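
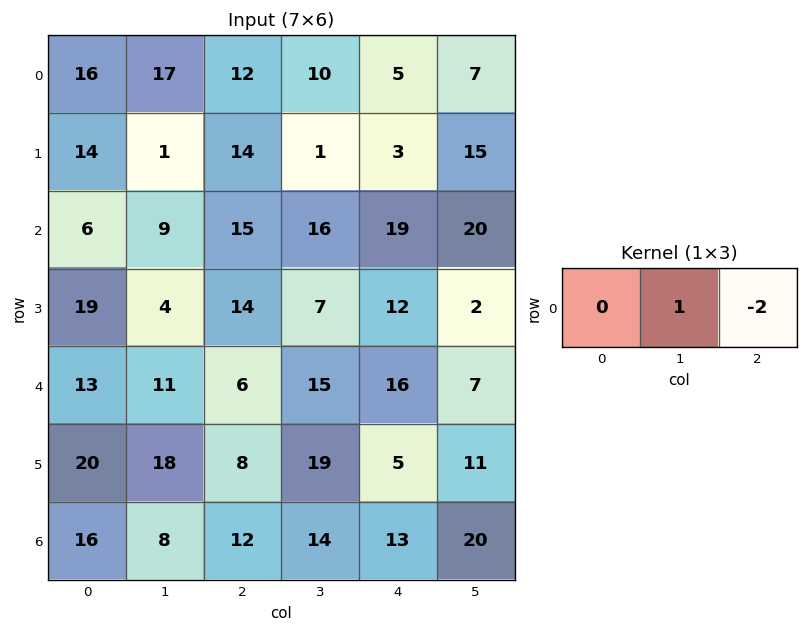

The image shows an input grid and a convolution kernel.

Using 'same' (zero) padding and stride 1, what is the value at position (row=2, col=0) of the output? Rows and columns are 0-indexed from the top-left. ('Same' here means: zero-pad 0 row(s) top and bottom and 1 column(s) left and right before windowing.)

-12

The receptive field on the zero-padded input at this output position is [0 6 9]. Elementwise product with the kernel and sum: 6·1 + 9·-2.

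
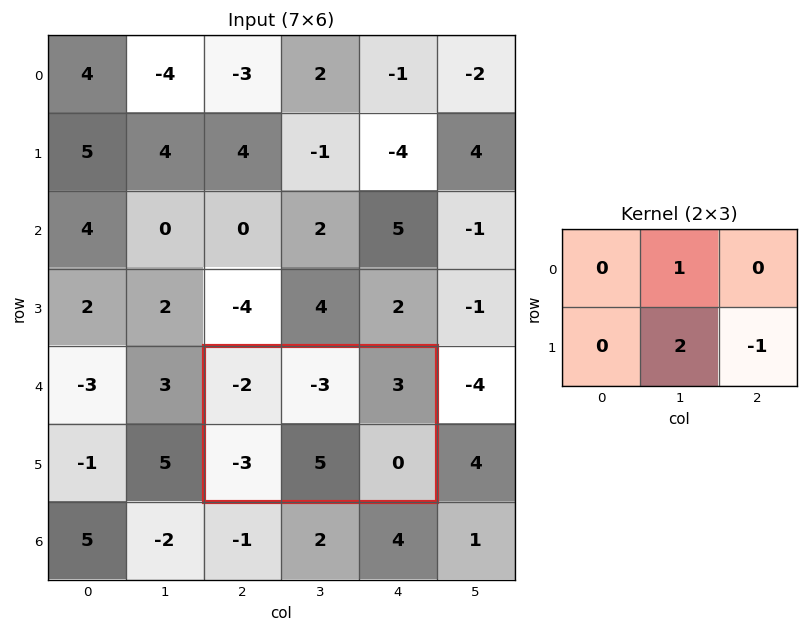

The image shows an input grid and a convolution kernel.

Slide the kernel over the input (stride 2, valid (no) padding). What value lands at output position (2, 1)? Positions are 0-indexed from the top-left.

The receptive field on the input at this output position is [-2 -3 3 / -3 5 0]. Elementwise product with the kernel and sum: -3·1 + 5·2 + 0·-1.

7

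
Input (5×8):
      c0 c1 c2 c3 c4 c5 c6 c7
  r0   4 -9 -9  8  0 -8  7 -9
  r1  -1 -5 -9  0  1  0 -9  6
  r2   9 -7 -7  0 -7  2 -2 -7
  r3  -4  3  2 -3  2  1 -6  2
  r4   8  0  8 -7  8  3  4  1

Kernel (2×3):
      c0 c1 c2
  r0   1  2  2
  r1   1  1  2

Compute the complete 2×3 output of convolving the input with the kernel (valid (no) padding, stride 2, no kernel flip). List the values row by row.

Output[0,0]: The receptive field on the input at this output position is [4 -9 -9 / -1 -5 -9]. Elementwise product with the kernel and sum: 4·1 + -9·2 + -9·2 + -1·1 + -5·1 + -9·2.
Output[0,1]: The receptive field on the input at this output position is [-9 8 0 / -9 0 1]. Elementwise product with the kernel and sum: -9·1 + 8·2 + 0·2 + -9·1 + 0·1 + 1·2.

-56 0 -19
-16 -18 -16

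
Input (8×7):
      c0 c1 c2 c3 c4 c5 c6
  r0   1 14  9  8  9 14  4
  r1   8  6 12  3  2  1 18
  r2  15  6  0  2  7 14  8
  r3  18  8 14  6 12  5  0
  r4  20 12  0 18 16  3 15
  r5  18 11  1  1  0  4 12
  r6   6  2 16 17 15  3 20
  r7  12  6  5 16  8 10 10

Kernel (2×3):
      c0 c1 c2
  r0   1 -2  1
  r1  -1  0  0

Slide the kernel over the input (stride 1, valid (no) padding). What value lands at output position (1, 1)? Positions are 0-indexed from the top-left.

The receptive field on the input at this output position is [6 12 3 / 6 0 2]. Elementwise product with the kernel and sum: 6·1 + 12·-2 + 3·1 + 6·-1.

-21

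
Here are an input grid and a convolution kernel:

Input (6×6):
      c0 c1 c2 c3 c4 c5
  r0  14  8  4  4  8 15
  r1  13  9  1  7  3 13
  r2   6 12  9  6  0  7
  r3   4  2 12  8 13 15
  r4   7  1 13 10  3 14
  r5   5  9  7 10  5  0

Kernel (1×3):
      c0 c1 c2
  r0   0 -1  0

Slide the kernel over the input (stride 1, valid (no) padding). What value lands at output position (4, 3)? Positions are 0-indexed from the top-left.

The receptive field on the input at this output position is [10 3 14]. Elementwise product with the kernel and sum: 3·-1.

-3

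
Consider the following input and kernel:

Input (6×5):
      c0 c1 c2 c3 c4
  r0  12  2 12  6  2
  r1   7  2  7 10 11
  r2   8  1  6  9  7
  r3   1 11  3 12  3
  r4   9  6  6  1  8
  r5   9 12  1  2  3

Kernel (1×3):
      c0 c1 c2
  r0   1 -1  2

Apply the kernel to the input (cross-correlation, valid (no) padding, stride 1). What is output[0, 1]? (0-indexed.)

2

The receptive field on the input at this output position is [2 12 6]. Elementwise product with the kernel and sum: 2·1 + 12·-1 + 6·2.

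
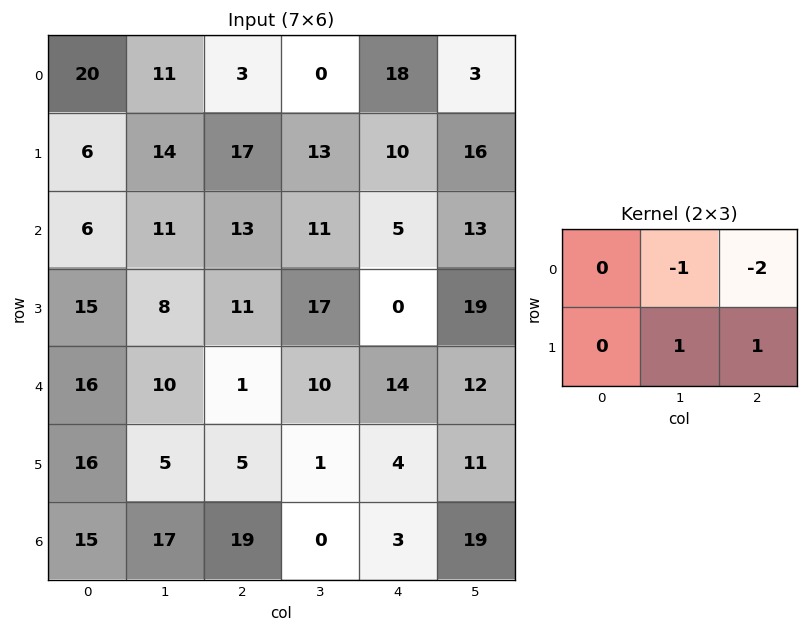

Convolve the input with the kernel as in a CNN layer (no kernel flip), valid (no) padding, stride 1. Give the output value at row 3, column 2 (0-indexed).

7

The receptive field on the input at this output position is [11 17 0 / 1 10 14]. Elementwise product with the kernel and sum: 17·-1 + 0·-2 + 10·1 + 14·1.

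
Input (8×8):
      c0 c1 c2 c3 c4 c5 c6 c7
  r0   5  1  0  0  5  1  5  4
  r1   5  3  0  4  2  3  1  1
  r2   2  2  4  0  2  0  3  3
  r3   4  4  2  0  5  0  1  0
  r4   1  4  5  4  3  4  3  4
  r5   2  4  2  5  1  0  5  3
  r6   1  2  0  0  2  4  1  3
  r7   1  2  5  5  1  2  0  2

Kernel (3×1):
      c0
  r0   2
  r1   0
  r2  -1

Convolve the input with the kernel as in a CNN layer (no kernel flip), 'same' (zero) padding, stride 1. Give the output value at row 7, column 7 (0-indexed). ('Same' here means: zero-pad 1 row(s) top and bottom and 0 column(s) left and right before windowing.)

6

The receptive field on the zero-padded input at this output position is [3 / 2 / 0]. Elementwise product with the kernel and sum: 3·2 + 0·-1.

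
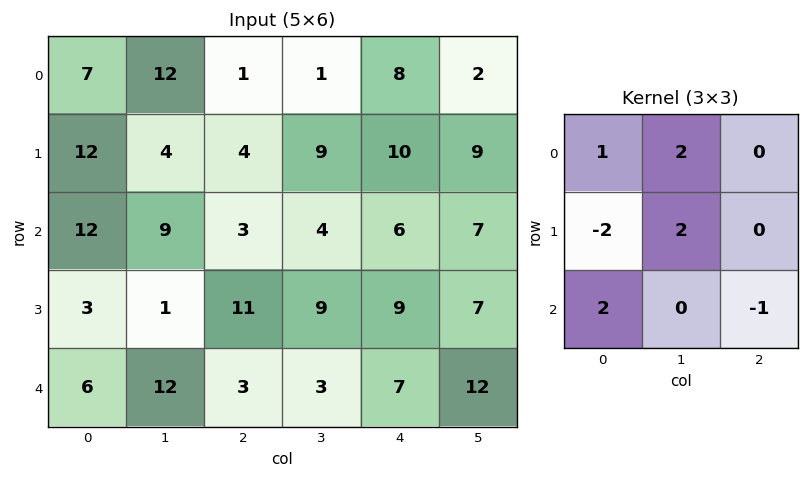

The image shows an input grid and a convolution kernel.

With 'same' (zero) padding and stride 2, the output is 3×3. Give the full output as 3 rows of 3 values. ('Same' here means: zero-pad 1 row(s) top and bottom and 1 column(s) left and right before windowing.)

10 -23 23
47 -7 44
18 5 35

Output[0,0]: The receptive field on the zero-padded input at this output position is [0 0 0 / 0 7 12 / 0 12 4]. Elementwise product with the kernel and sum: 0·1 + 0·2 + 0·-2 + 7·2 + 0·2 + 4·-1.
Output[0,1]: The receptive field on the zero-padded input at this output position is [0 0 0 / 12 1 1 / 4 4 9]. Elementwise product with the kernel and sum: 0·1 + 0·2 + 12·-2 + 1·2 + 4·2 + 9·-1.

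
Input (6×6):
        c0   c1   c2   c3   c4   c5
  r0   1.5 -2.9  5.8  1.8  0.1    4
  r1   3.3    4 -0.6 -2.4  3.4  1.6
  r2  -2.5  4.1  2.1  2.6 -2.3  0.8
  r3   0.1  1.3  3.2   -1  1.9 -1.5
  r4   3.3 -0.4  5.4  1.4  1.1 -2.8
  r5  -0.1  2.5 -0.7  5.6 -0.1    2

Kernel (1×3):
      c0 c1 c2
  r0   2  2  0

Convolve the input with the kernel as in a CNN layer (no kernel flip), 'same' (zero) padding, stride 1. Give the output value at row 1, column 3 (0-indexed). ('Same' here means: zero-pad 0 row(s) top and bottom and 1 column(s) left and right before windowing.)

The receptive field on the zero-padded input at this output position is [-0.6 -2.4 3.4]. Elementwise product with the kernel and sum: -0.6·2 + -2.4·2.

-6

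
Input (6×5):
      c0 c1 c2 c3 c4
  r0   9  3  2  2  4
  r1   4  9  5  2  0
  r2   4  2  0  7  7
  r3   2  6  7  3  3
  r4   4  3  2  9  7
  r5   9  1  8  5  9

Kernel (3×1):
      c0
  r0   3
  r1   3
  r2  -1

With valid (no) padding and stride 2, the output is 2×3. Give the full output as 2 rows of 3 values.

35 21 5
14 19 23

Output[0,0]: The receptive field on the input at this output position is [9 / 4 / 4]. Elementwise product with the kernel and sum: 9·3 + 4·3 + 4·-1.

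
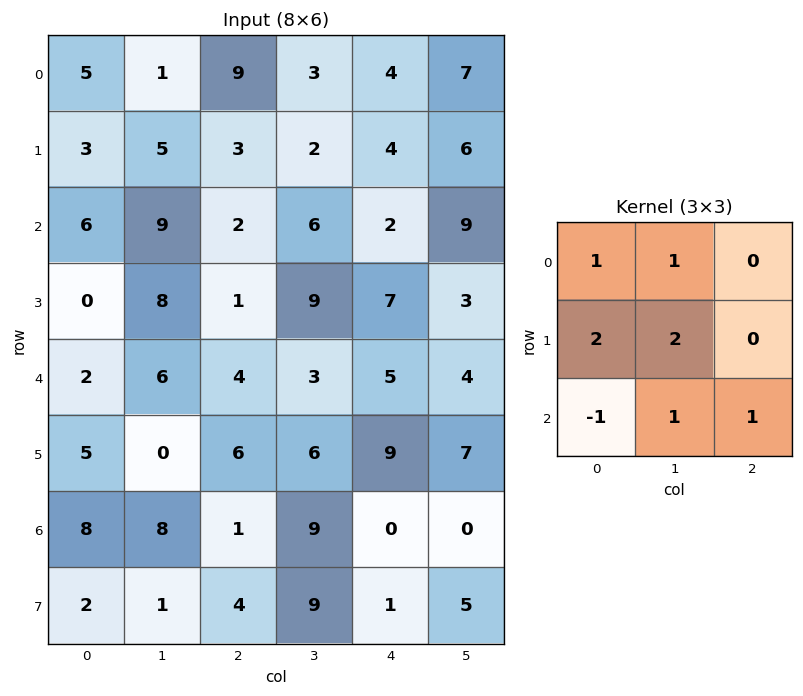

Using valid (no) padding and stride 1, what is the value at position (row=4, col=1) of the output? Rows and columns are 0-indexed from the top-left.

The receptive field on the input at this output position is [6 4 3 / 0 6 6 / 8 1 9]. Elementwise product with the kernel and sum: 6·1 + 4·1 + 0·2 + 6·2 + 8·-1 + 1·1 + 9·1.

24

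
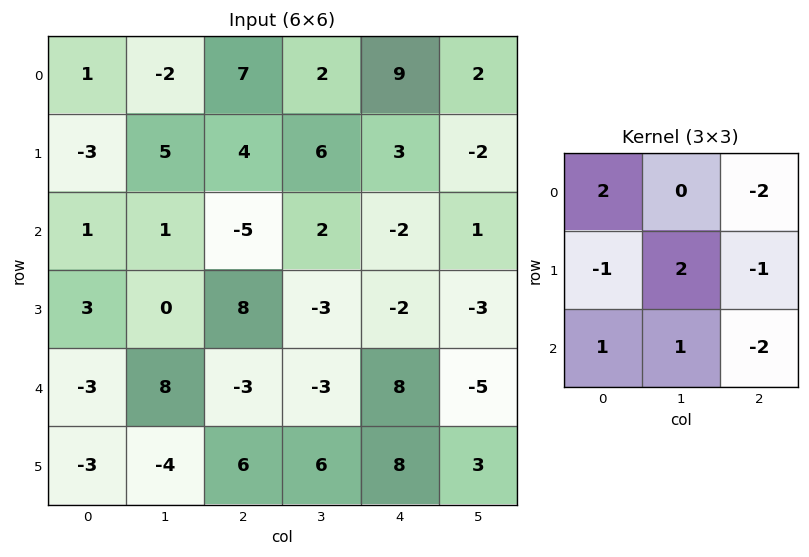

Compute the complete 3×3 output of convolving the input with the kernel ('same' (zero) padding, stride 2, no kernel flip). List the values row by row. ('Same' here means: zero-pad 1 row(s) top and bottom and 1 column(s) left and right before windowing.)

Output[0,0]: The receptive field on the zero-padded input at this output position is [0 0 0 / 0 1 -2 / 0 -3 5]. Elementwise product with the kernel and sum: 0·2 + 0·-2 + 0·-1 + 1·2 + -2·-1 + 0·1 + -3·1 + 5·-2.
Output[0,1]: The receptive field on the zero-padded input at this output position is [0 0 0 / -2 7 2 / 5 4 6]. Elementwise product with the kernel and sum: 0·2 + 0·-2 + -2·-1 + 7·2 + 2·-1 + 5·1 + 4·1 + 6·-2.

-9 11 27
-6 -1 10
-9 -15 32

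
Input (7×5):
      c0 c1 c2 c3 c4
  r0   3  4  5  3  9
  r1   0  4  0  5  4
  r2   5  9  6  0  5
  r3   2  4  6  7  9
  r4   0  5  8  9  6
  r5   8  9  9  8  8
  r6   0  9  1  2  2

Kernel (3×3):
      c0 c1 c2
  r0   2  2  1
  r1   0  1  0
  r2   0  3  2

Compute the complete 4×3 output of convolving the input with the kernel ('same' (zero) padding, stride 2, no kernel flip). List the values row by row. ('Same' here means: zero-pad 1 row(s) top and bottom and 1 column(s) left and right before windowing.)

Output[0,0]: The receptive field on the zero-padded input at this output position is [0 0 0 / 0 3 4 / 0 0 4]. Elementwise product with the kernel and sum: 0·2 + 0·2 + 0·1 + 3·1 + 0·3 + 4·2.
Output[0,1]: The receptive field on the zero-padded input at this output position is [0 0 0 / 4 5 3 / 4 0 5]. Elementwise product with the kernel and sum: 0·2 + 0·2 + 0·1 + 5·1 + 0·3 + 5·2.

11 15 21
23 51 50
50 78 62
25 45 34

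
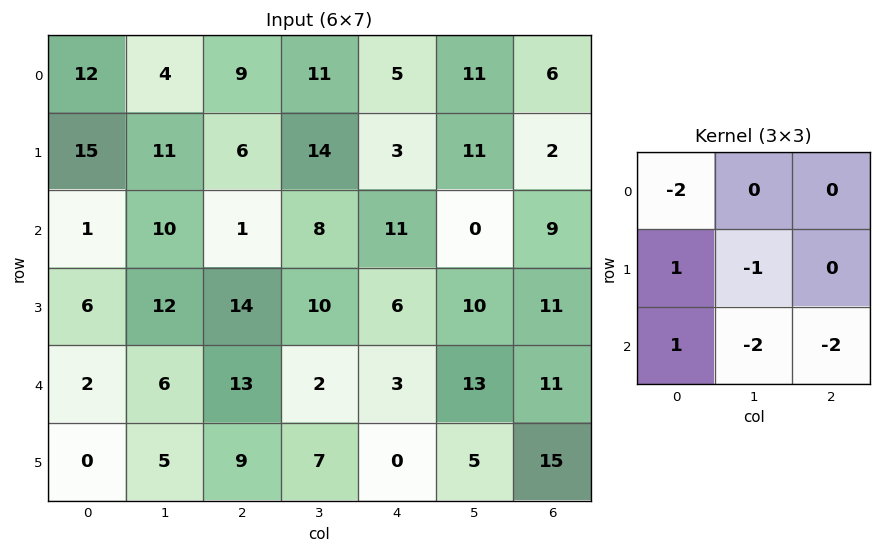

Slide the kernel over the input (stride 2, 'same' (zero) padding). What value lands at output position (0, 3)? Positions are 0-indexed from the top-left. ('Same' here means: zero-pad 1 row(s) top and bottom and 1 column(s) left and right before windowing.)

The receptive field on the zero-padded input at this output position is [0 0 0 / 11 6 0 / 11 2 0]. Elementwise product with the kernel and sum: 0·-2 + 11·1 + 6·-1 + 11·1 + 2·-2 + 0·-2.

12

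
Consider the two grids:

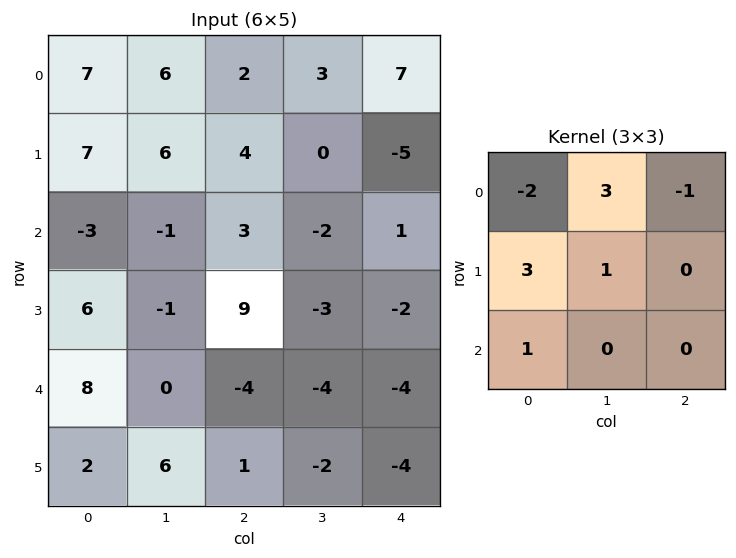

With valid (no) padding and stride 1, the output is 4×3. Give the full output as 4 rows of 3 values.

26 12 13
-4 -1 13
25 19 7
2 34 -40

Output[0,0]: The receptive field on the input at this output position is [7 6 2 / 7 6 4 / -3 -1 3]. Elementwise product with the kernel and sum: 7·-2 + 6·3 + 2·-1 + 7·3 + 6·1 + -3·1.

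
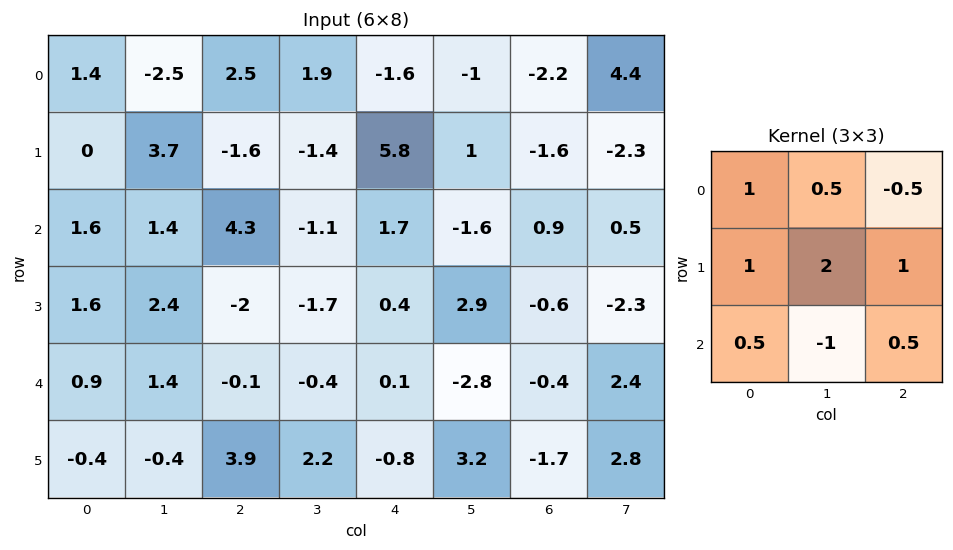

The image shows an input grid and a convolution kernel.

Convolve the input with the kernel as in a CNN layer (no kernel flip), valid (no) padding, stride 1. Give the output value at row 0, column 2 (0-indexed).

The receptive field on the input at this output position is [2.5 1.9 -1.6 / -1.6 -1.4 5.8 / 4.3 -1.1 1.7]. Elementwise product with the kernel and sum: 2.5·1 + 1.9·0.5 + -1.6·-0.5 + -1.6·1 + -1.4·2 + 5.8·1 + 4.3·0.5 + -1.1·-1 + 1.7·0.5.

9.75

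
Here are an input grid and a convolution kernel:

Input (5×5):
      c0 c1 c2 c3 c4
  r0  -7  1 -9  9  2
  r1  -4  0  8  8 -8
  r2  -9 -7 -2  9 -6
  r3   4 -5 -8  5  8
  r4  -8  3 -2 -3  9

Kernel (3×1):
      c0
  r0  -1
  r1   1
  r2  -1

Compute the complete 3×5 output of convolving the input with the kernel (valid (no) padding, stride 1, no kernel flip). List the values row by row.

Output[0,0]: The receptive field on the input at this output position is [-7 / -4 / -9]. Elementwise product with the kernel and sum: -7·-1 + -4·1 + -9·-1.

12 6 19 -10 -4
-9 -2 -2 -4 -6
21 -1 -4 -1 5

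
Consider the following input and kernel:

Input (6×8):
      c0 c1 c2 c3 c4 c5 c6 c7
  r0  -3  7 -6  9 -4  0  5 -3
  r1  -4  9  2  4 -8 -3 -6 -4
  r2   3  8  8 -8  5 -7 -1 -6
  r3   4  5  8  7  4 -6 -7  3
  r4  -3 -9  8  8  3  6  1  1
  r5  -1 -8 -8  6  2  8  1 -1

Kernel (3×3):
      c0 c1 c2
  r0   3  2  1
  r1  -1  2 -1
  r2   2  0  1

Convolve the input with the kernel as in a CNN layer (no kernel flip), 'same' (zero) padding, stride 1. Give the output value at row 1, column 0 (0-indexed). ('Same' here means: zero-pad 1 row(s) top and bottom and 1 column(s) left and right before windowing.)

The receptive field on the zero-padded input at this output position is [0 -3 7 / 0 -4 9 / 0 3 8]. Elementwise product with the kernel and sum: 0·3 + -3·2 + 7·1 + 0·-1 + -4·2 + 9·-1 + 0·2 + 8·1.

-8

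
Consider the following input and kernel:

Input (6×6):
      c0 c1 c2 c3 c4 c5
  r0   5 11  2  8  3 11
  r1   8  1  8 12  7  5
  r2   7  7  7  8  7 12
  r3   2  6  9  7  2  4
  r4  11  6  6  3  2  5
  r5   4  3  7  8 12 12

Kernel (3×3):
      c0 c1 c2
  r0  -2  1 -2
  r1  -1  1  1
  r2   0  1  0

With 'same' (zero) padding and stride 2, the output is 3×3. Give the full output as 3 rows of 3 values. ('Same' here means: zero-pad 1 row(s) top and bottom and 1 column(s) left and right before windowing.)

24 7 13
22 -1 -14
11 -7 -4

Output[0,0]: The receptive field on the zero-padded input at this output position is [0 0 0 / 0 5 11 / 0 8 1]. Elementwise product with the kernel and sum: 0·-2 + 0·1 + 0·-2 + 0·-1 + 5·1 + 11·1 + 8·1.
Output[0,1]: The receptive field on the zero-padded input at this output position is [0 0 0 / 11 2 8 / 1 8 12]. Elementwise product with the kernel and sum: 0·-2 + 0·1 + 0·-2 + 11·-1 + 2·1 + 8·1 + 8·1.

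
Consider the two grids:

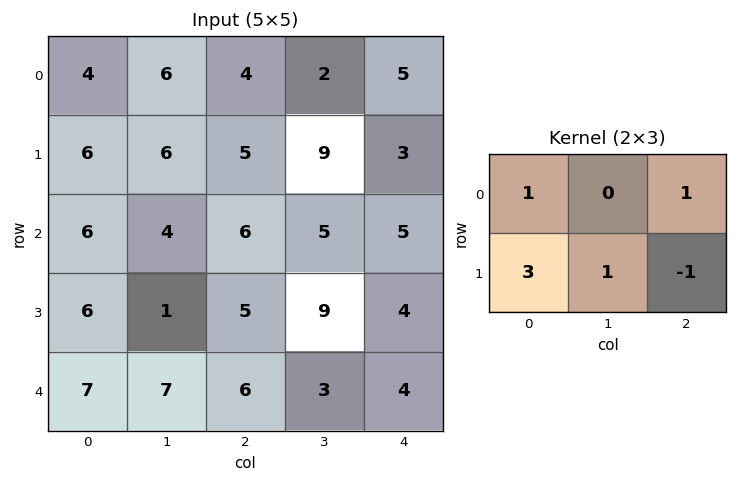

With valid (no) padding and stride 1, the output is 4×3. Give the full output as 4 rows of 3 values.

27 22 30
27 28 26
26 8 31
33 34 26

Output[0,0]: The receptive field on the input at this output position is [4 6 4 / 6 6 5]. Elementwise product with the kernel and sum: 4·1 + 4·1 + 6·3 + 6·1 + 5·-1.
Output[0,1]: The receptive field on the input at this output position is [6 4 2 / 6 5 9]. Elementwise product with the kernel and sum: 6·1 + 2·1 + 6·3 + 5·1 + 9·-1.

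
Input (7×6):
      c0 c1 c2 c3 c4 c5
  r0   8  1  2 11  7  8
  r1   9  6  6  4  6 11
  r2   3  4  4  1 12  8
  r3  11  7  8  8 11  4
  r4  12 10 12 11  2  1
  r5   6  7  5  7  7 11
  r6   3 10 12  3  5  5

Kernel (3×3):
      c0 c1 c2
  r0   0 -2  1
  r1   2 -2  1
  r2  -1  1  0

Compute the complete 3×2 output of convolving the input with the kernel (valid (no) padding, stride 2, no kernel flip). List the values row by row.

Output[0,0]: The receptive field on the input at this output position is [8 1 2 / 9 6 6 / 3 4 4]. Elementwise product with the kernel and sum: 1·-2 + 2·1 + 9·2 + 6·-2 + 6·1 + 3·-1 + 4·1.
Output[0,1]: The receptive field on the input at this output position is [2 11 7 / 6 4 6 / 4 1 12]. Elementwise product with the kernel and sum: 11·-2 + 7·1 + 6·2 + 4·-2 + 6·1 + 4·-1 + 1·1.

13 -8
10 20
2 -26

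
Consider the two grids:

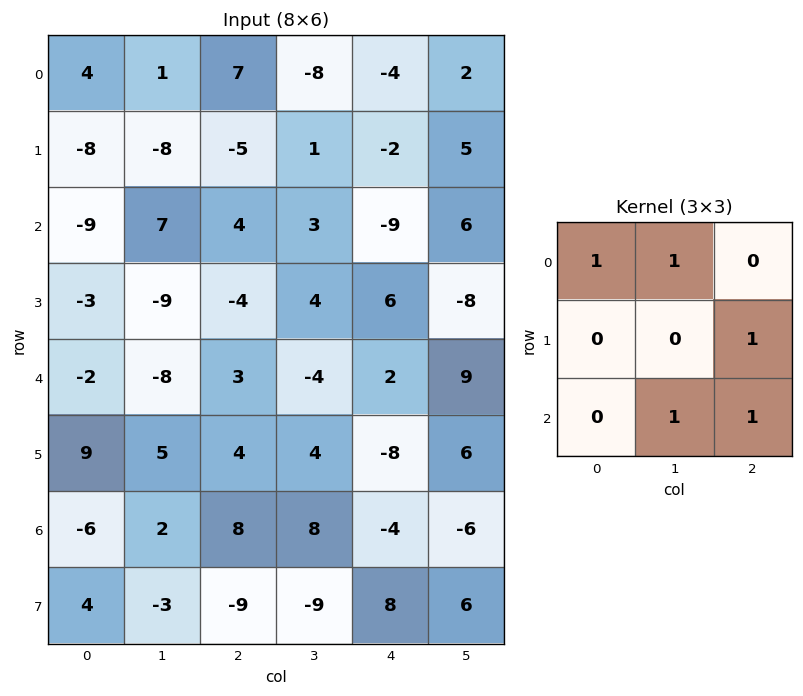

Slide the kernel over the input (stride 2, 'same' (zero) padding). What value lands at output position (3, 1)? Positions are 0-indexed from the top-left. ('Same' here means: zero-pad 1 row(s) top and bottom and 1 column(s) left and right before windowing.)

-1

The receptive field on the zero-padded input at this output position is [5 4 4 / 2 8 8 / -3 -9 -9]. Elementwise product with the kernel and sum: 5·1 + 4·1 + 8·1 + -9·1 + -9·1.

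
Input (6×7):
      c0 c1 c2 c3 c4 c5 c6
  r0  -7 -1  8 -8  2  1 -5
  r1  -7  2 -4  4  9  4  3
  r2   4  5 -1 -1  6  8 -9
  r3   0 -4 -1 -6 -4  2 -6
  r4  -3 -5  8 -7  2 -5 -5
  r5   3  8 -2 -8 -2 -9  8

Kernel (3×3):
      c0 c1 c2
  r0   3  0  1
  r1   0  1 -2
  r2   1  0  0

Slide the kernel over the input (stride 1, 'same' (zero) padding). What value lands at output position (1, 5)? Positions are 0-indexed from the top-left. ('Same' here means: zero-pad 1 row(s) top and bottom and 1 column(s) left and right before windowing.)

5

The receptive field on the zero-padded input at this output position is [2 1 -5 / 9 4 3 / 6 8 -9]. Elementwise product with the kernel and sum: 2·3 + -5·1 + 4·1 + 3·-2 + 6·1.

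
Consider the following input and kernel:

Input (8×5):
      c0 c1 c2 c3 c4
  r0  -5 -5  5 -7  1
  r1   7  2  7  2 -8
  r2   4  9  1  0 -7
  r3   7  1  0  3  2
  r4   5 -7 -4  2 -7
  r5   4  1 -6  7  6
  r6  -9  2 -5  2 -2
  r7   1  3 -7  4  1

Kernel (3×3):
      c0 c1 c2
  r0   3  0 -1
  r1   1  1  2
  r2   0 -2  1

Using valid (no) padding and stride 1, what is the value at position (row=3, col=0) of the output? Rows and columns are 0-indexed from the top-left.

3

The receptive field on the input at this output position is [7 1 0 / 5 -7 -4 / 4 1 -6]. Elementwise product with the kernel and sum: 7·3 + 0·-1 + 5·1 + -7·1 + -4·2 + 1·-2 + -6·1.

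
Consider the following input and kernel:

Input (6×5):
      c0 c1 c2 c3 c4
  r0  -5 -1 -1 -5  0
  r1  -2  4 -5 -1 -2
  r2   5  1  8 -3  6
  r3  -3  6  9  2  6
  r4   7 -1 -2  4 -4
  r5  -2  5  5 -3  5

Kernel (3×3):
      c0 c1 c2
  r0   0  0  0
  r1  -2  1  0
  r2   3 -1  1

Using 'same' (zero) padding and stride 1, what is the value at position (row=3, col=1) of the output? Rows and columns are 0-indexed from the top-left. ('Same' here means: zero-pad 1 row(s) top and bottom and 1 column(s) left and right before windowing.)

32

The receptive field on the zero-padded input at this output position is [5 1 8 / -3 6 9 / 7 -1 -2]. Elementwise product with the kernel and sum: -3·-2 + 6·1 + 7·3 + -1·-1 + -2·1.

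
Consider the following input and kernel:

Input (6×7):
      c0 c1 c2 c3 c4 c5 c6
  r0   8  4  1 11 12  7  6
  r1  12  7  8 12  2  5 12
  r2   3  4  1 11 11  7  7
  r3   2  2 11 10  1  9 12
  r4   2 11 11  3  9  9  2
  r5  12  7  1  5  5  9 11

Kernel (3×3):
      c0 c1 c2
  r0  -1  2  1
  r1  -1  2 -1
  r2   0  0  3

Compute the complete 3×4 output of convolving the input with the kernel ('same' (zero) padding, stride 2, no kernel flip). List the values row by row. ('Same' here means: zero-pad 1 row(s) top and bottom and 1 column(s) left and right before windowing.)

33 23 21 5
39 38 28 26
20 53 34 10

Output[0,0]: The receptive field on the zero-padded input at this output position is [0 0 0 / 0 8 4 / 0 12 7]. Elementwise product with the kernel and sum: 0·-1 + 0·2 + 0·1 + 0·-1 + 8·2 + 4·-1 + 7·3.
Output[0,1]: The receptive field on the zero-padded input at this output position is [0 0 0 / 4 1 11 / 7 8 12]. Elementwise product with the kernel and sum: 0·-1 + 0·2 + 0·1 + 4·-1 + 1·2 + 11·-1 + 12·3.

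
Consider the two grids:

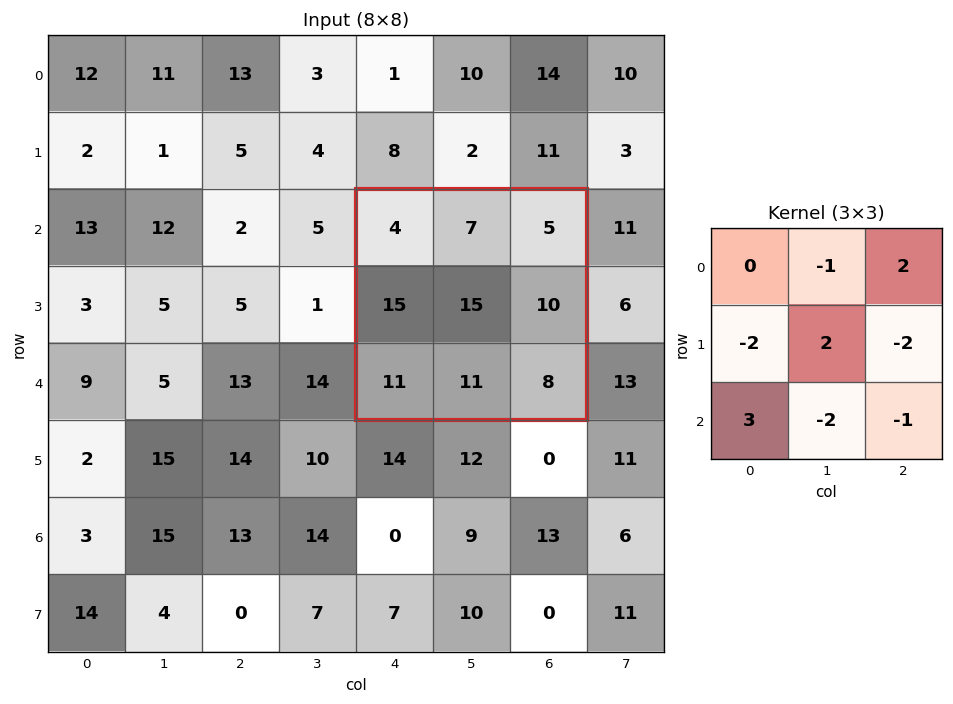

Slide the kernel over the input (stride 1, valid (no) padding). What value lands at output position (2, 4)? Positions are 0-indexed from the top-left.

The receptive field on the input at this output position is [4 7 5 / 15 15 10 / 11 11 8]. Elementwise product with the kernel and sum: 7·-1 + 5·2 + 15·-2 + 15·2 + 10·-2 + 11·3 + 11·-2 + 8·-1.

-14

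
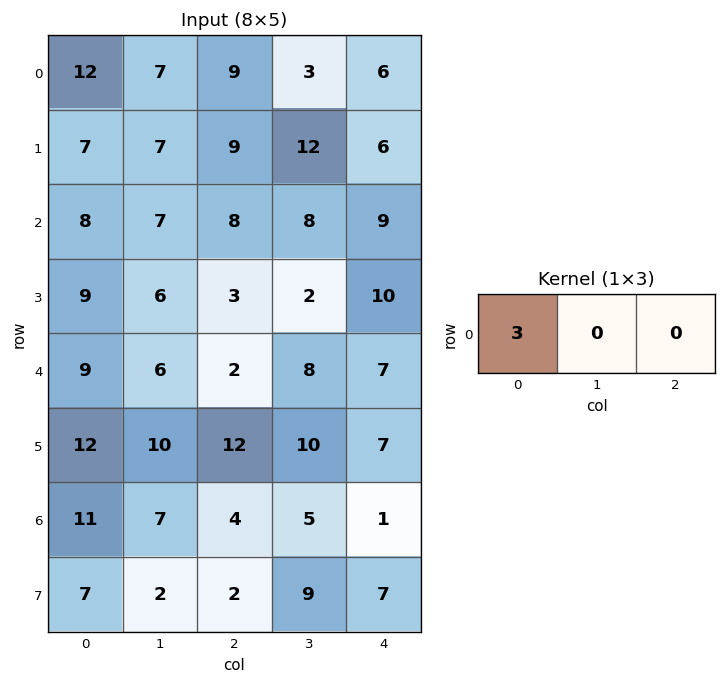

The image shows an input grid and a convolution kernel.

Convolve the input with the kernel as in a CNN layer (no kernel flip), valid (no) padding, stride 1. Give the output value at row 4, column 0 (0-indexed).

The receptive field on the input at this output position is [9 6 2]. Elementwise product with the kernel and sum: 9·3.

27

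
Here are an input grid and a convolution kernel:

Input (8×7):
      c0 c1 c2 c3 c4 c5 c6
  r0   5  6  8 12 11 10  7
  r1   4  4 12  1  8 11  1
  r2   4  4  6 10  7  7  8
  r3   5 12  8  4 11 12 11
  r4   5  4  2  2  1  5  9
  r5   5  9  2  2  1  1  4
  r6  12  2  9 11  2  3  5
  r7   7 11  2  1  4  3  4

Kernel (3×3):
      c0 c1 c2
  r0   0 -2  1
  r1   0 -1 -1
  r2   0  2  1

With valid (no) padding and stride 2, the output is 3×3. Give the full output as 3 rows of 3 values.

Output[0,0]: The receptive field on the input at this output position is [5 6 8 / 4 4 12 / 4 4 6]. Elementwise product with the kernel and sum: 6·-2 + 8·1 + 4·-1 + 12·-1 + 4·2 + 6·1.
Output[0,1]: The receptive field on the input at this output position is [8 12 11 / 12 1 8 / 6 10 7]. Elementwise product with the kernel and sum: 12·-2 + 11·1 + 1·-1 + 8·-1 + 10·2 + 7·1.

-6 5 -3
-12 -23 -10
-4 18 5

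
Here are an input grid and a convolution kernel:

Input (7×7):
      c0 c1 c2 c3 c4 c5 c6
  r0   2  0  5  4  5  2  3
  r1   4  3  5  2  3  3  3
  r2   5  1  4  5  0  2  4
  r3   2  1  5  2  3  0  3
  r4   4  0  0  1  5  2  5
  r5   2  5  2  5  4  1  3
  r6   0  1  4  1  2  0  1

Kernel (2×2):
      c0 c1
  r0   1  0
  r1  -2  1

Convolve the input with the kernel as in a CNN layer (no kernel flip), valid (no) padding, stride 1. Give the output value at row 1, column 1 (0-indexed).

5

The receptive field on the input at this output position is [3 5 / 1 4]. Elementwise product with the kernel and sum: 3·1 + 1·-2 + 4·1.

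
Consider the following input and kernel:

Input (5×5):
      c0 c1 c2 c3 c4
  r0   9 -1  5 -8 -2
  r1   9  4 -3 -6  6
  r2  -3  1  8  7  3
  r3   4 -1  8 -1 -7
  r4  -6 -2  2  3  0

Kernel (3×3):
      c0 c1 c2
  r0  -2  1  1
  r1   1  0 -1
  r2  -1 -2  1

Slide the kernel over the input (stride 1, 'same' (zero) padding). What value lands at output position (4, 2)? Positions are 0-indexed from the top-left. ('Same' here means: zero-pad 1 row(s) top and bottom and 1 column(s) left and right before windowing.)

The receptive field on the zero-padded input at this output position is [-1 8 -1 / -2 2 3 / 0 0 0]. Elementwise product with the kernel and sum: -1·-2 + 8·1 + -1·1 + -2·1 + 3·-1 + 0·-1 + 0·-2 + 0·1.

4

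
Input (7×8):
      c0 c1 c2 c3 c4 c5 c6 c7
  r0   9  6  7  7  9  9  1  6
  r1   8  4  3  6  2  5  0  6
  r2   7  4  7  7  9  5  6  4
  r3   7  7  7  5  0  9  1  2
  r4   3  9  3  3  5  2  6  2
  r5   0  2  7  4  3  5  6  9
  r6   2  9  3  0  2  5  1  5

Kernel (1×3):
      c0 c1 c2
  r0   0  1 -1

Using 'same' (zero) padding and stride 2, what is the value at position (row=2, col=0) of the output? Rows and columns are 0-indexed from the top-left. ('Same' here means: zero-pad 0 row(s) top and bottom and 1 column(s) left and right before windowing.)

The receptive field on the zero-padded input at this output position is [0 3 9]. Elementwise product with the kernel and sum: 3·1 + 9·-1.

-6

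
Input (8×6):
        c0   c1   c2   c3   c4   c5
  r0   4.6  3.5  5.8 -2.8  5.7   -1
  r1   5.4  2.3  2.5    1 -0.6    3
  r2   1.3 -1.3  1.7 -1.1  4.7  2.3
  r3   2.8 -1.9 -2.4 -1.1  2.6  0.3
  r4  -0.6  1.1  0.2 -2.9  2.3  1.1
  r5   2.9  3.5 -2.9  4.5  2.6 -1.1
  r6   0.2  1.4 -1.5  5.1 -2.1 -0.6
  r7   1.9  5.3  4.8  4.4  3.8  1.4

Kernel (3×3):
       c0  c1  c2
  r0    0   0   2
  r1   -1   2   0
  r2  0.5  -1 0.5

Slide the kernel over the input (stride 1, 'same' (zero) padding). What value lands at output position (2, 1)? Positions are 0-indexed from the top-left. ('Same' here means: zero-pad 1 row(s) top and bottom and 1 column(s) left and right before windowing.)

The receptive field on the zero-padded input at this output position is [5.4 2.3 2.5 / 1.3 -1.3 1.7 / 2.8 -1.9 -2.4]. Elementwise product with the kernel and sum: 2.5·2 + 1.3·-1 + -1.3·2 + 2.8·0.5 + -1.9·-1 + -2.4·0.5.

3.2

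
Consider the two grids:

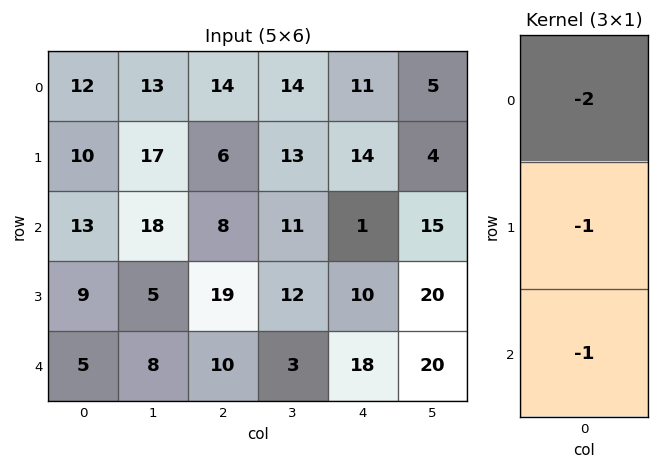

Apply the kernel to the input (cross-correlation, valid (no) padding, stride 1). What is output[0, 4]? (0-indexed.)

The receptive field on the input at this output position is [11 / 14 / 1]. Elementwise product with the kernel and sum: 11·-2 + 14·-1 + 1·-1.

-37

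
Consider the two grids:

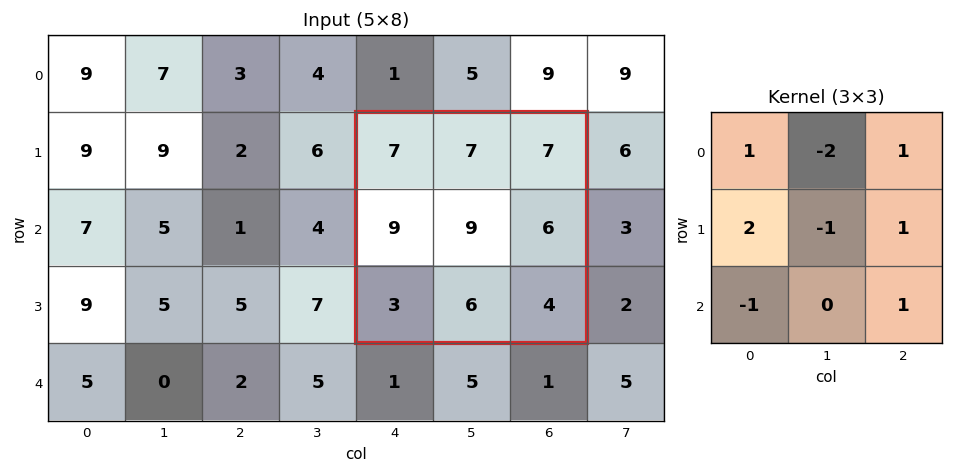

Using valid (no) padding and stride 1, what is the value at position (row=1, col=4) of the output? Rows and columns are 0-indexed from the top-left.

The receptive field on the input at this output position is [7 7 7 / 9 9 6 / 3 6 4]. Elementwise product with the kernel and sum: 7·1 + 7·-2 + 7·1 + 9·2 + 9·-1 + 6·1 + 3·-1 + 4·1.

16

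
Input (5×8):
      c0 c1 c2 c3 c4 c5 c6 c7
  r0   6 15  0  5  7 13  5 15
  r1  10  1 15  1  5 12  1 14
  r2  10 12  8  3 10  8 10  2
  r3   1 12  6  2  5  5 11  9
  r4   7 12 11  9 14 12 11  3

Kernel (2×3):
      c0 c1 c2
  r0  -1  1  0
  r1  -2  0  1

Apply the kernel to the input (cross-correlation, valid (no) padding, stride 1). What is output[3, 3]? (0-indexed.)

The receptive field on the input at this output position is [2 5 5 / 9 14 12]. Elementwise product with the kernel and sum: 2·-1 + 5·1 + 9·-2 + 12·1.

-3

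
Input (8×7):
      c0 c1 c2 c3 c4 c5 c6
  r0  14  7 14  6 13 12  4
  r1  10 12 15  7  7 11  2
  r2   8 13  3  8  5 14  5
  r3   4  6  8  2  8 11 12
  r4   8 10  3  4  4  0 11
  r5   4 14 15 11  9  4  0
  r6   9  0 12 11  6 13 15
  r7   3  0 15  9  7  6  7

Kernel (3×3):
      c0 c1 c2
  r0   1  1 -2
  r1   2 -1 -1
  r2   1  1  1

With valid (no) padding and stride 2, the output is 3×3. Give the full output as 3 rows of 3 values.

10 26 42
30 18 17
12 38 30

Output[0,0]: The receptive field on the input at this output position is [14 7 14 / 10 12 15 / 8 13 3]. Elementwise product with the kernel and sum: 14·1 + 7·1 + 14·-2 + 10·2 + 12·-1 + 15·-1 + 8·1 + 13·1 + 3·1.
Output[0,1]: The receptive field on the input at this output position is [14 6 13 / 15 7 7 / 3 8 5]. Elementwise product with the kernel and sum: 14·1 + 6·1 + 13·-2 + 15·2 + 7·-1 + 7·-1 + 3·1 + 8·1 + 5·1.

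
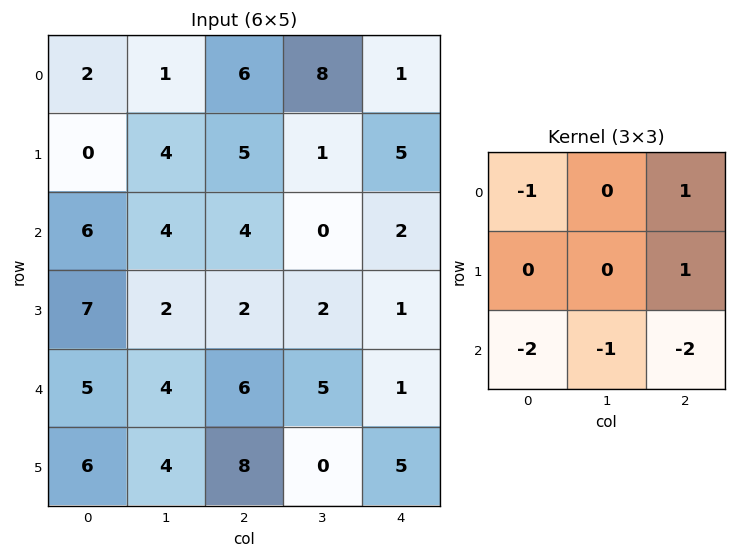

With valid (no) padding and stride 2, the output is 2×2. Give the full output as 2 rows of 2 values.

Output[0,0]: The receptive field on the input at this output position is [2 1 6 / 0 4 5 / 6 4 4]. Elementwise product with the kernel and sum: 2·-1 + 6·1 + 5·1 + 6·-2 + 4·-1 + 4·-2.
Output[0,1]: The receptive field on the input at this output position is [6 8 1 / 5 1 5 / 4 0 2]. Elementwise product with the kernel and sum: 6·-1 + 1·1 + 5·1 + 4·-2 + 0·-1 + 2·-2.

-15 -12
-26 -20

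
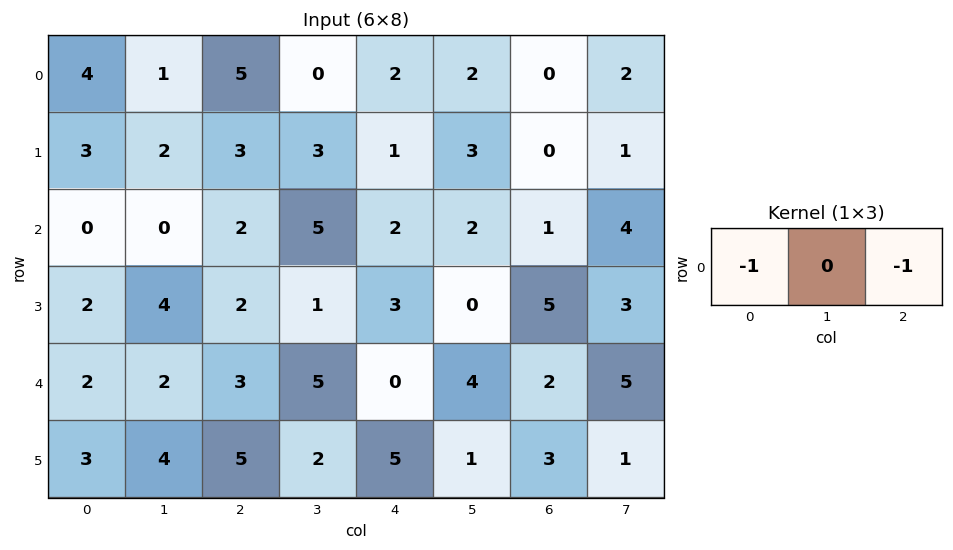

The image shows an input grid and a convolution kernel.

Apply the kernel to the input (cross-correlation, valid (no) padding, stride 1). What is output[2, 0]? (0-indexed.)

-2

The receptive field on the input at this output position is [0 0 2]. Elementwise product with the kernel and sum: 0·-1 + 2·-1.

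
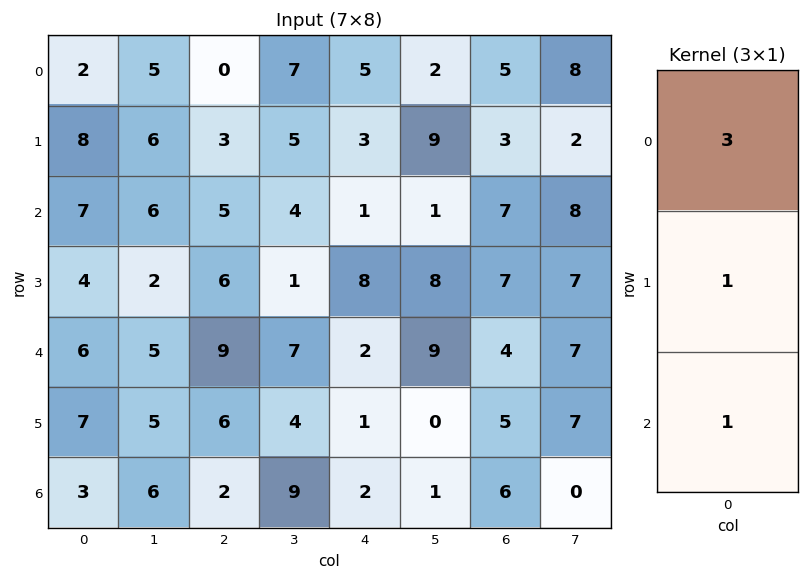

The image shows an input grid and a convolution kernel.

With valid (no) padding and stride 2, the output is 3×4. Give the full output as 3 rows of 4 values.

21 8 19 25
31 30 13 32
28 35 9 23

Output[0,0]: The receptive field on the input at this output position is [2 / 8 / 7]. Elementwise product with the kernel and sum: 2·3 + 8·1 + 7·1.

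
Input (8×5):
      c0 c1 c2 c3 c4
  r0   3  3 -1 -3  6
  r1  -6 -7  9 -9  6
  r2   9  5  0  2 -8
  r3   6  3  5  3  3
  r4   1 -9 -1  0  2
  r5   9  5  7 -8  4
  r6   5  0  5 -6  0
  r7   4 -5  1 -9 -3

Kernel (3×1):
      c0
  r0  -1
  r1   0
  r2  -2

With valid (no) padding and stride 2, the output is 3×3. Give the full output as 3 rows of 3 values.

-21 1 10
-11 2 4
-11 -9 -2

Output[0,0]: The receptive field on the input at this output position is [3 / -6 / 9]. Elementwise product with the kernel and sum: 3·-1 + 9·-2.
Output[0,1]: The receptive field on the input at this output position is [-1 / 9 / 0]. Elementwise product with the kernel and sum: -1·-1 + 0·-2.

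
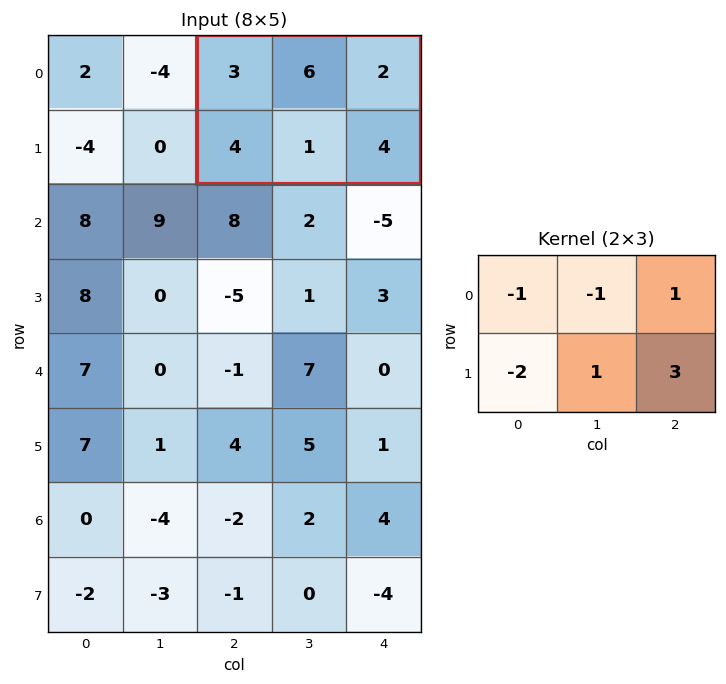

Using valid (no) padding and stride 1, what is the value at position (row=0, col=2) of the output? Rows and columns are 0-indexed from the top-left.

The receptive field on the input at this output position is [3 6 2 / 4 1 4]. Elementwise product with the kernel and sum: 3·-1 + 6·-1 + 2·1 + 4·-2 + 1·1 + 4·3.

-2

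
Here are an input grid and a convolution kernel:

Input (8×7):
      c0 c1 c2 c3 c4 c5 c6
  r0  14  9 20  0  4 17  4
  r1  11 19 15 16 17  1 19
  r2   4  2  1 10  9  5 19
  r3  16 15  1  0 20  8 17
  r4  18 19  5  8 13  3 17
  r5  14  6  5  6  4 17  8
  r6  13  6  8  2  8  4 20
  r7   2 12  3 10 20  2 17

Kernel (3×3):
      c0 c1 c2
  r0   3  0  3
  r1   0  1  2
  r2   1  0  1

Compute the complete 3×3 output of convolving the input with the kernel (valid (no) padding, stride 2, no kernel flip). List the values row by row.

Output[0,0]: The receptive field on the input at this output position is [14 9 20 / 11 19 15 / 4 2 1]. Elementwise product with the kernel and sum: 14·3 + 20·3 + 19·1 + 15·2 + 4·1 + 1·1.
Output[0,1]: The receptive field on the input at this output position is [20 0 4 / 15 16 17 / 1 10 9]. Elementwise product with the kernel and sum: 20·3 + 4·3 + 16·1 + 17·2 + 1·1 + 9·1.

156 132 91
55 88 156
106 84 151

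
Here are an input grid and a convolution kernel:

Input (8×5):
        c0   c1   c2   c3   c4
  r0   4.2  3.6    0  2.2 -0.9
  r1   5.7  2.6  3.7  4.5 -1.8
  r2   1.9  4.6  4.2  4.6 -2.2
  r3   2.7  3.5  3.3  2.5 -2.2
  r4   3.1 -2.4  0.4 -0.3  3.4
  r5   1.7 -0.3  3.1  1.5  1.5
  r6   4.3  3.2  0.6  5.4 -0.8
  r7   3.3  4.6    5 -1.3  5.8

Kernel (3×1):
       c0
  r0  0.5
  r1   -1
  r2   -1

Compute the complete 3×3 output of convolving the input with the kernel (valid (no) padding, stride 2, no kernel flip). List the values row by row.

-5.5 -7.9 3.55
-4.85 -1.6 -2.3
-4.45 -3.5 1

Output[0,0]: The receptive field on the input at this output position is [4.2 / 5.7 / 1.9]. Elementwise product with the kernel and sum: 4.2·0.5 + 5.7·-1 + 1.9·-1.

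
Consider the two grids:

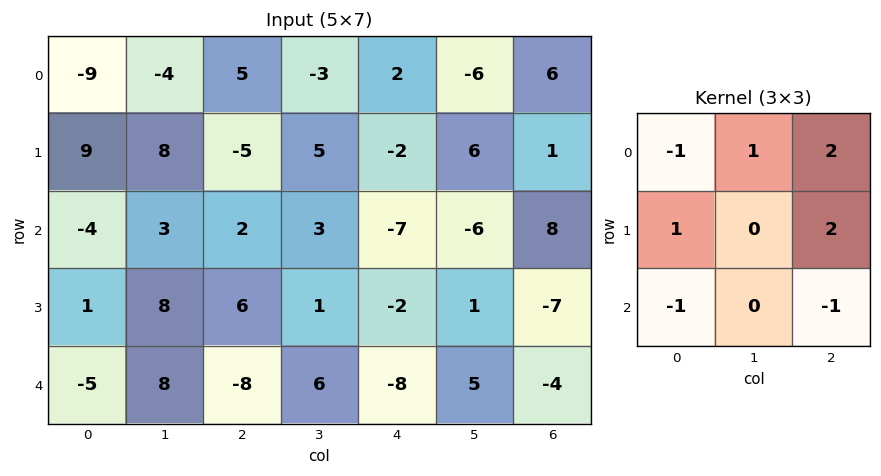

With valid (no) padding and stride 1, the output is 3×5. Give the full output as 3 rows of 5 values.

16 15 -8 13 3
-18 -3 -10 -6 28
37 1 5 -30 13

Output[0,0]: The receptive field on the input at this output position is [-9 -4 5 / 9 8 -5 / -4 3 2]. Elementwise product with the kernel and sum: -9·-1 + -4·1 + 5·2 + 9·1 + -5·2 + -4·-1 + 2·-1.
Output[0,1]: The receptive field on the input at this output position is [-4 5 -3 / 8 -5 5 / 3 2 3]. Elementwise product with the kernel and sum: -4·-1 + 5·1 + -3·2 + 8·1 + 5·2 + 3·-1 + 3·-1.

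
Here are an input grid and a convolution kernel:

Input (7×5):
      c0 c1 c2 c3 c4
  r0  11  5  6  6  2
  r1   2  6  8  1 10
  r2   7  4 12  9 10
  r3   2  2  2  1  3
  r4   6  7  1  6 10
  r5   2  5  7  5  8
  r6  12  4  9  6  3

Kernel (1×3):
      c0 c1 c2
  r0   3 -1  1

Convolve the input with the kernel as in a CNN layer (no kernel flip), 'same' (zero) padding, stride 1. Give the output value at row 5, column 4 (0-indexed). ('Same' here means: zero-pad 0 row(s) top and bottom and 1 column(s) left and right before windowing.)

7

The receptive field on the zero-padded input at this output position is [5 8 0]. Elementwise product with the kernel and sum: 5·3 + 8·-1 + 0·1.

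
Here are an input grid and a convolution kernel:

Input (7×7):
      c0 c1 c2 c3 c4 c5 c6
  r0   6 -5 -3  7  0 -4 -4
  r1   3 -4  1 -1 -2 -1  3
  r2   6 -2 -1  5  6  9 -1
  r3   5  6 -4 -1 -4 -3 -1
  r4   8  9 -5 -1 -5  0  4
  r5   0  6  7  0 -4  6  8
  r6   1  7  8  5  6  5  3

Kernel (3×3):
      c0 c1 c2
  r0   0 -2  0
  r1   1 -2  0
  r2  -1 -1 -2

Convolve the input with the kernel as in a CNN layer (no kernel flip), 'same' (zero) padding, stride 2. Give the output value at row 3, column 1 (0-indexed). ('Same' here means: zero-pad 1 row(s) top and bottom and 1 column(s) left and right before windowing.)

-23

The receptive field on the zero-padded input at this output position is [6 7 0 / 7 8 5 / 0 0 0]. Elementwise product with the kernel and sum: 7·-2 + 7·1 + 8·-2 + 0·-1 + 0·-1 + 0·-2.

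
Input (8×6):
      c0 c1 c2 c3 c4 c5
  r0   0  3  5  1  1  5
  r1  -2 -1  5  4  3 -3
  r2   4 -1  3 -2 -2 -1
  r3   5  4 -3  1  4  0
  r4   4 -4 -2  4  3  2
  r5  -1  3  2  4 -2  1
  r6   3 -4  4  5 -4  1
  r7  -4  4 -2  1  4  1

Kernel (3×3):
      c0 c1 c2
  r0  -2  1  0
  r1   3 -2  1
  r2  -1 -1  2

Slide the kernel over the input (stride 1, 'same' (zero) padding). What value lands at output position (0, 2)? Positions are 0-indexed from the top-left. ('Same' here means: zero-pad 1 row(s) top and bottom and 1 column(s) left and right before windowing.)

The receptive field on the zero-padded input at this output position is [0 0 0 / 3 5 1 / -1 5 4]. Elementwise product with the kernel and sum: 0·-2 + 0·1 + 3·3 + 5·-2 + 1·1 + -1·-1 + 5·-1 + 4·2.

4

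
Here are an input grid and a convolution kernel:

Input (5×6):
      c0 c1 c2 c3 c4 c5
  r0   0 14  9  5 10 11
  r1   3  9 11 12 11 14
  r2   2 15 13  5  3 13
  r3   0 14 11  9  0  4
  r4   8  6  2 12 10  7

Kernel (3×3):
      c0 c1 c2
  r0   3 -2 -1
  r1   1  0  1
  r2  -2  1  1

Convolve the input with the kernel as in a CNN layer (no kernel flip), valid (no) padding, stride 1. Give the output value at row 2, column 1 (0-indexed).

39

The receptive field on the input at this output position is [15 13 5 / 14 11 9 / 6 2 12]. Elementwise product with the kernel and sum: 15·3 + 13·-2 + 5·-1 + 14·1 + 9·1 + 6·-2 + 2·1 + 12·1.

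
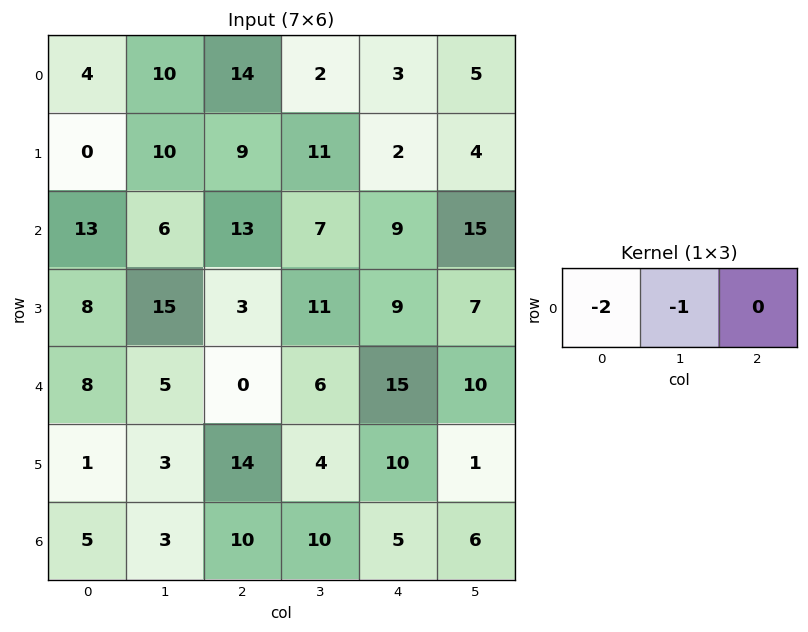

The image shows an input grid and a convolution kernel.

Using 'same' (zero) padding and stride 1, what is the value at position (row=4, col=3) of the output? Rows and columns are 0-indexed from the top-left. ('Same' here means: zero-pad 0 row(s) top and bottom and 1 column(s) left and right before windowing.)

The receptive field on the zero-padded input at this output position is [0 6 15]. Elementwise product with the kernel and sum: 0·-2 + 6·-1.

-6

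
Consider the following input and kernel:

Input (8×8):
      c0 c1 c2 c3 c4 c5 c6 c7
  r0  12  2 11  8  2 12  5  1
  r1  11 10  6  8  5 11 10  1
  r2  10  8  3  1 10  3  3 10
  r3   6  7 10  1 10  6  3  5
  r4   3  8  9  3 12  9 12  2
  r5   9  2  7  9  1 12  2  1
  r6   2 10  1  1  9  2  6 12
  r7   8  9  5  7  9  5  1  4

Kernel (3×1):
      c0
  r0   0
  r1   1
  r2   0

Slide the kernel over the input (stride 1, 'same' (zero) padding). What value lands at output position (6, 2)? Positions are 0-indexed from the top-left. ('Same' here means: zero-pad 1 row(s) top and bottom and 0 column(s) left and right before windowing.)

The receptive field on the zero-padded input at this output position is [7 / 1 / 5]. Elementwise product with the kernel and sum: 1·1.

1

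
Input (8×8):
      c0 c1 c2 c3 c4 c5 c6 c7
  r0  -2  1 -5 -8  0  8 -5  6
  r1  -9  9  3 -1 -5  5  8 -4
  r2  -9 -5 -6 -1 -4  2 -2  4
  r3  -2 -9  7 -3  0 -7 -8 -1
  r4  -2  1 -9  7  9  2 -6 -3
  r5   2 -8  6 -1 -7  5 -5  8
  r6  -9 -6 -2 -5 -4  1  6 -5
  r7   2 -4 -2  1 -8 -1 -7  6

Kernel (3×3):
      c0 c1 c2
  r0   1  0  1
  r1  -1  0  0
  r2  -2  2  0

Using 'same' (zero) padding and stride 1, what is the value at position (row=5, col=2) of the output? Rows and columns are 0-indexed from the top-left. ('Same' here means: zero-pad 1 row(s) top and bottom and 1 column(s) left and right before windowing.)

The receptive field on the zero-padded input at this output position is [1 -9 7 / -8 6 -1 / -6 -2 -5]. Elementwise product with the kernel and sum: 1·1 + 7·1 + -8·-1 + -6·-2 + -2·2.

24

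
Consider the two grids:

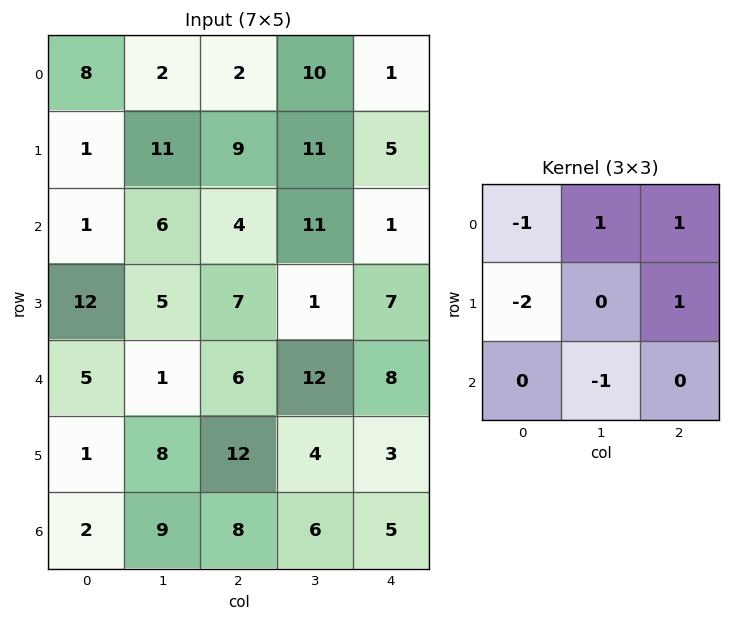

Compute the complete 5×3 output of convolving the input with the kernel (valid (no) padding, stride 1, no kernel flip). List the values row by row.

Output[0,0]: The receptive field on the input at this output position is [8 2 2 / 1 11 9 / 1 6 4]. Elementwise product with the kernel and sum: 8·-1 + 2·1 + 2·1 + 1·-2 + 9·1 + 6·-1.

-3 -5 -15
16 1 -1
-9 -6 -11
-12 1 -7
3 -3 -13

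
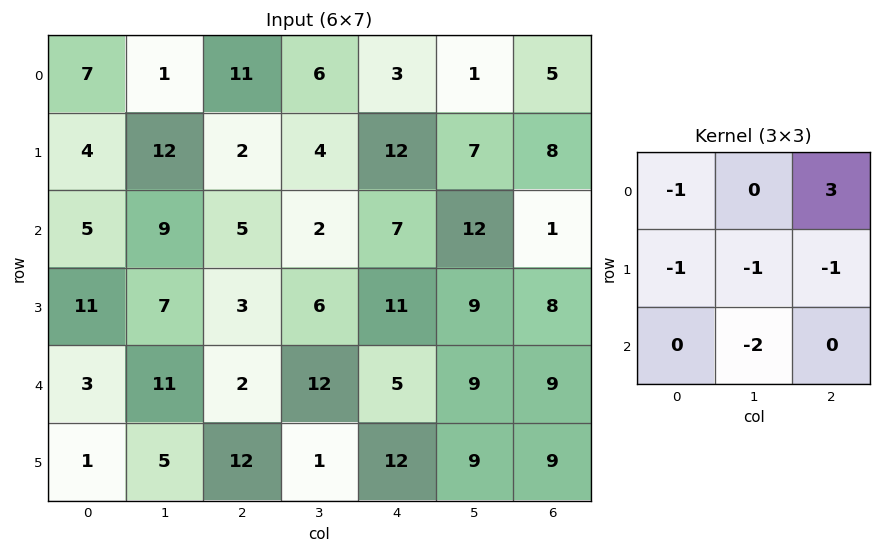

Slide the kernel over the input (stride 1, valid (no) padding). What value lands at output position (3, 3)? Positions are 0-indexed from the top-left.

-29

The receptive field on the input at this output position is [6 11 9 / 12 5 9 / 1 12 9]. Elementwise product with the kernel and sum: 6·-1 + 9·3 + 12·-1 + 5·-1 + 9·-1 + 12·-2.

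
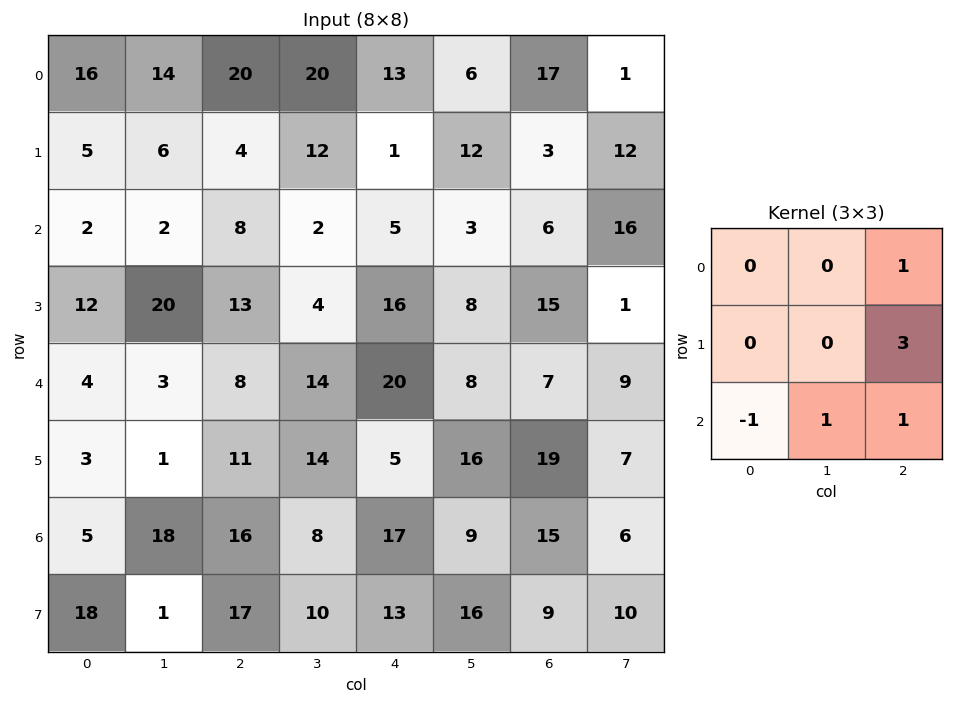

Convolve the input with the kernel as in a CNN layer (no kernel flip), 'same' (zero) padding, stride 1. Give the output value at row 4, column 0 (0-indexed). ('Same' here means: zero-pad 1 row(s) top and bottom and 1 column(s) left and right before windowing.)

33

The receptive field on the zero-padded input at this output position is [0 12 20 / 0 4 3 / 0 3 1]. Elementwise product with the kernel and sum: 20·1 + 3·3 + 0·-1 + 3·1 + 1·1.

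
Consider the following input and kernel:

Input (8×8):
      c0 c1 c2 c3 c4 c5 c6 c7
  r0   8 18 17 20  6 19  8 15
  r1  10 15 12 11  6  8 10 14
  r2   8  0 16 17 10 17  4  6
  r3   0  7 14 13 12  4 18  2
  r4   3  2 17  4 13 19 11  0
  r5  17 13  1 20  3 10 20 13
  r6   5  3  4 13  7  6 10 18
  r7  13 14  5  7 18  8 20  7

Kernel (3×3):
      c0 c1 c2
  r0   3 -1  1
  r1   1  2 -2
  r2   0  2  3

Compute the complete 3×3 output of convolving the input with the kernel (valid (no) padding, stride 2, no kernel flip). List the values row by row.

87 123 55
81 104 72
83 142 56

Output[0,0]: The receptive field on the input at this output position is [8 18 17 / 10 15 12 / 8 0 16]. Elementwise product with the kernel and sum: 8·3 + 18·-1 + 17·1 + 10·1 + 15·2 + 12·-2 + 0·2 + 16·3.
Output[0,1]: The receptive field on the input at this output position is [17 20 6 / 12 11 6 / 16 17 10]. Elementwise product with the kernel and sum: 17·3 + 20·-1 + 6·1 + 12·1 + 11·2 + 6·-2 + 17·2 + 10·3.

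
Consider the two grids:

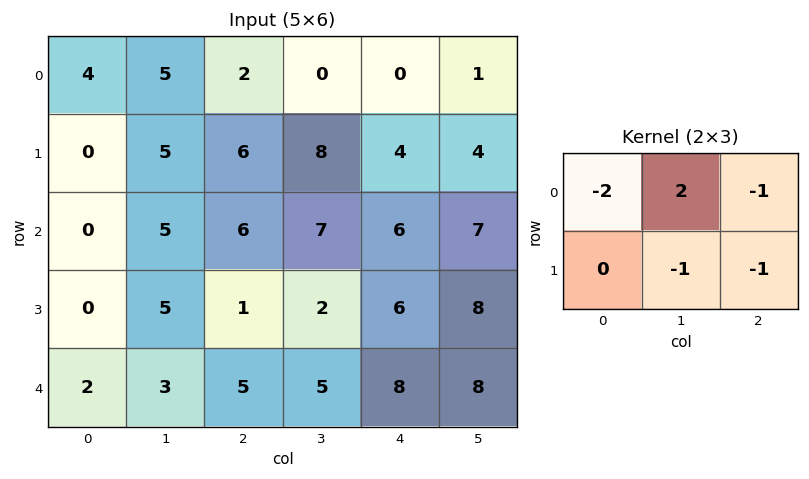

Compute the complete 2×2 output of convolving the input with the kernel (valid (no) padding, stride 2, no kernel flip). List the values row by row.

-11 -16
-2 -12

Output[0,0]: The receptive field on the input at this output position is [4 5 2 / 0 5 6]. Elementwise product with the kernel and sum: 4·-2 + 5·2 + 2·-1 + 5·-1 + 6·-1.
Output[0,1]: The receptive field on the input at this output position is [2 0 0 / 6 8 4]. Elementwise product with the kernel and sum: 2·-2 + 0·2 + 0·-1 + 8·-1 + 4·-1.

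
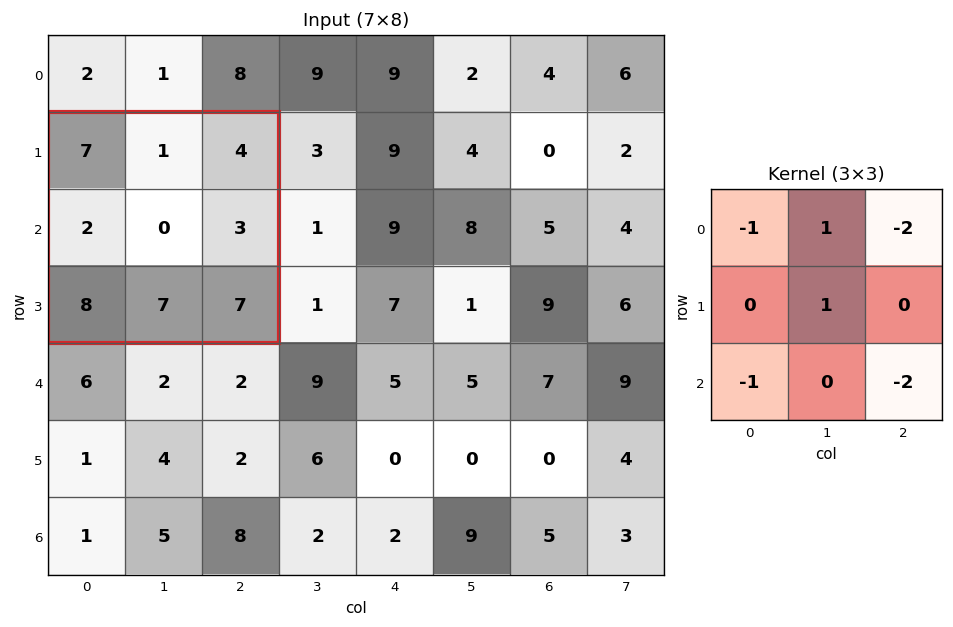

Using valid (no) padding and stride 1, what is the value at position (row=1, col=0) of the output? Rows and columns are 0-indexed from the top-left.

The receptive field on the input at this output position is [7 1 4 / 2 0 3 / 8 7 7]. Elementwise product with the kernel and sum: 7·-1 + 1·1 + 4·-2 + 0·1 + 8·-1 + 7·-2.

-36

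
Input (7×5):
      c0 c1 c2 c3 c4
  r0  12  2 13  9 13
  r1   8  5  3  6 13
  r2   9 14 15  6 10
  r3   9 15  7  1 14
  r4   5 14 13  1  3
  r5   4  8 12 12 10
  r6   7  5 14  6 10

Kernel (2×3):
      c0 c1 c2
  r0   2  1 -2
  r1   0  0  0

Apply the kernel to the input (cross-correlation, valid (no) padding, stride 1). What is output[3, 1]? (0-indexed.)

35

The receptive field on the input at this output position is [15 7 1 / 14 13 1]. Elementwise product with the kernel and sum: 15·2 + 7·1 + 1·-2.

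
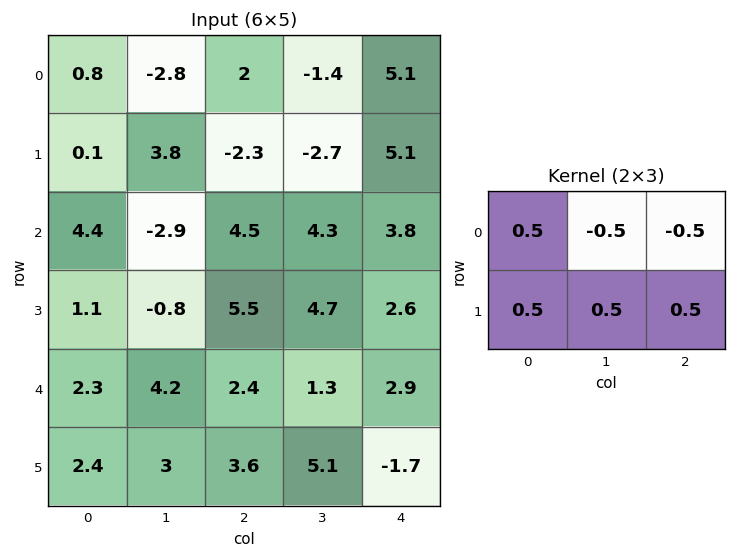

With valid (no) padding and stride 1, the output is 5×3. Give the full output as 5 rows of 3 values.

Output[0,0]: The receptive field on the input at this output position is [0.8 -2.8 2 / 0.1 3.8 -2.3]. Elementwise product with the kernel and sum: 0.8·0.5 + -2.8·-0.5 + 2·-0.5 + 0.1·0.5 + 3.8·0.5 + -2.3·0.5.

1.6 -2.3 -0.8
2.3 7.35 3.95
4.3 -1.15 4.6
2.65 -1.55 2.4
2.35 6.1 2.6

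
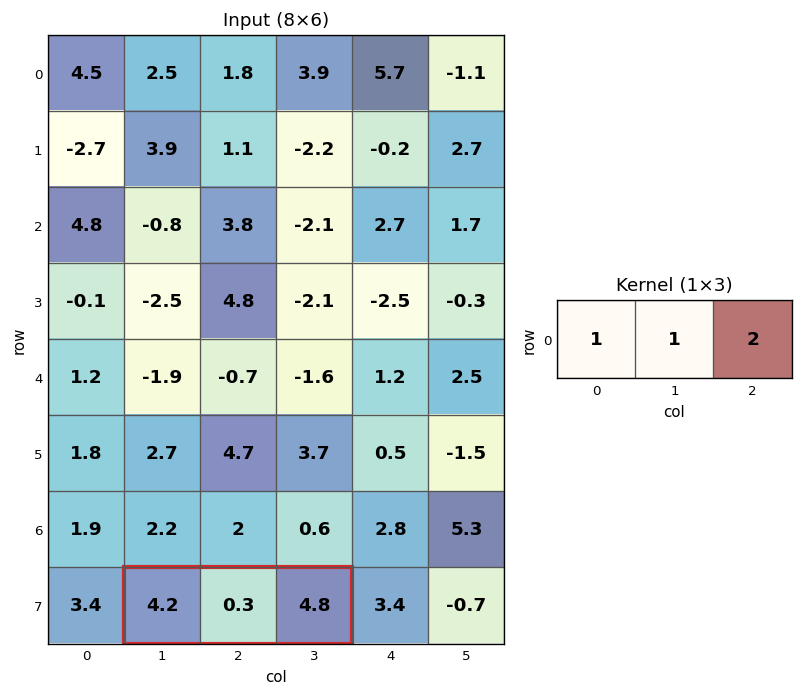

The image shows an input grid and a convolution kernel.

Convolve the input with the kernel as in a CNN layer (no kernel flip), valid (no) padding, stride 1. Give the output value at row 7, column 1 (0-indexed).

14.1

The receptive field on the input at this output position is [4.2 0.3 4.8]. Elementwise product with the kernel and sum: 4.2·1 + 0.3·1 + 4.8·2.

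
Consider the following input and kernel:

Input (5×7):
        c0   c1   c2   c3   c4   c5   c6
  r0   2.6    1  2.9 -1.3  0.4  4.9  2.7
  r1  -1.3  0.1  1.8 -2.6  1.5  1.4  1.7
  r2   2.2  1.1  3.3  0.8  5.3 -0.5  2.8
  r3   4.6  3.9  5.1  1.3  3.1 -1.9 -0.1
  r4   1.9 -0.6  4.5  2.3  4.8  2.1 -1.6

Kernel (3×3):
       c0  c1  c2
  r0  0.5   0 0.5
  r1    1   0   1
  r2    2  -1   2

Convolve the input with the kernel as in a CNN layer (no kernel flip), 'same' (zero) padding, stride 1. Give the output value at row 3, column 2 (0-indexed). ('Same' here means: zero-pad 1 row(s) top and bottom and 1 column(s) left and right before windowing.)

5.05

The receptive field on the zero-padded input at this output position is [1.1 3.3 0.8 / 3.9 5.1 1.3 / -0.6 4.5 2.3]. Elementwise product with the kernel and sum: 1.1·0.5 + 0.8·0.5 + 3.9·1 + 1.3·1 + -0.6·2 + 4.5·-1 + 2.3·2.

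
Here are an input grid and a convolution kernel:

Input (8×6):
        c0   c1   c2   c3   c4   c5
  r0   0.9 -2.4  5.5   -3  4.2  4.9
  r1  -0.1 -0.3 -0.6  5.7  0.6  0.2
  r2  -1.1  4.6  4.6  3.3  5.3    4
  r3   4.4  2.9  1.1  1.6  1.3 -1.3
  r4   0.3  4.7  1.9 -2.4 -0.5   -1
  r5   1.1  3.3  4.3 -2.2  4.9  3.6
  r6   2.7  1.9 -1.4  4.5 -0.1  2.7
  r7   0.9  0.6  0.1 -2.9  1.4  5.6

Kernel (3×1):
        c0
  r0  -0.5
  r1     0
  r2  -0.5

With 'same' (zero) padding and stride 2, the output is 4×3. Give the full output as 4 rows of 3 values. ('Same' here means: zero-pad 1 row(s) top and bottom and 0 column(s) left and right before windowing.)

Output[0,0]: The receptive field on the zero-padded input at this output position is [0 / 0.9 / -0.1]. Elementwise product with the kernel and sum: 0·-0.5 + -0.1·-0.5.

0.05 0.3 -0.3
-2.15 -0.25 -0.95
-2.75 -2.7 -3.1
-1 -2.2 -3.15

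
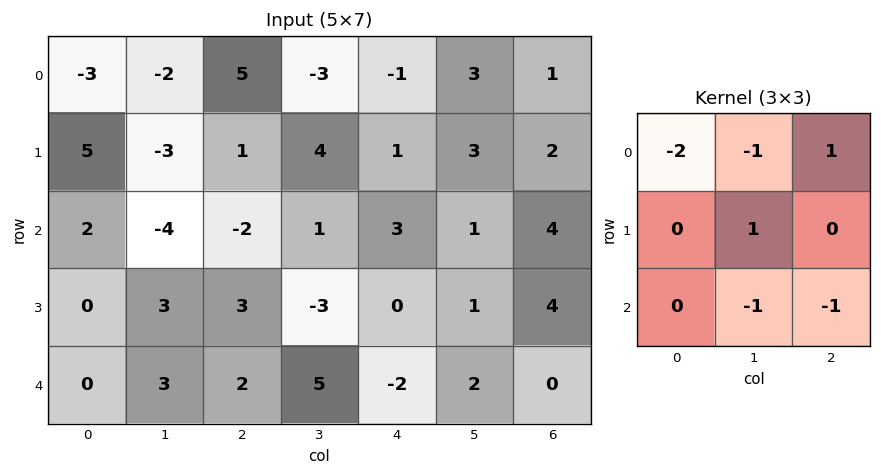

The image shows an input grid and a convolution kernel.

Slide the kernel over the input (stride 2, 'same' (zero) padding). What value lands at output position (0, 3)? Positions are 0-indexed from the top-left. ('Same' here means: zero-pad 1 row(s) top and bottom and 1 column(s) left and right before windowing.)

-1

The receptive field on the zero-padded input at this output position is [0 0 0 / 3 1 0 / 3 2 0]. Elementwise product with the kernel and sum: 0·-2 + 0·-1 + 0·1 + 1·1 + 2·-1 + 0·-1.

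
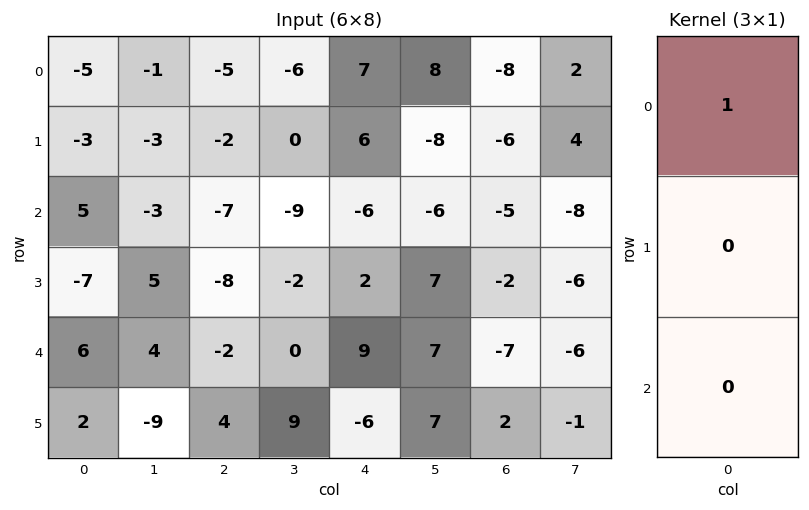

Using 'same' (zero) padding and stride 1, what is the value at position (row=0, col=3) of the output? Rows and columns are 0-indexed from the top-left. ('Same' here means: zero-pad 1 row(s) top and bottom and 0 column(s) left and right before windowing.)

0

The receptive field on the zero-padded input at this output position is [0 / -6 / 0]. Elementwise product with the kernel and sum: 0·1.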